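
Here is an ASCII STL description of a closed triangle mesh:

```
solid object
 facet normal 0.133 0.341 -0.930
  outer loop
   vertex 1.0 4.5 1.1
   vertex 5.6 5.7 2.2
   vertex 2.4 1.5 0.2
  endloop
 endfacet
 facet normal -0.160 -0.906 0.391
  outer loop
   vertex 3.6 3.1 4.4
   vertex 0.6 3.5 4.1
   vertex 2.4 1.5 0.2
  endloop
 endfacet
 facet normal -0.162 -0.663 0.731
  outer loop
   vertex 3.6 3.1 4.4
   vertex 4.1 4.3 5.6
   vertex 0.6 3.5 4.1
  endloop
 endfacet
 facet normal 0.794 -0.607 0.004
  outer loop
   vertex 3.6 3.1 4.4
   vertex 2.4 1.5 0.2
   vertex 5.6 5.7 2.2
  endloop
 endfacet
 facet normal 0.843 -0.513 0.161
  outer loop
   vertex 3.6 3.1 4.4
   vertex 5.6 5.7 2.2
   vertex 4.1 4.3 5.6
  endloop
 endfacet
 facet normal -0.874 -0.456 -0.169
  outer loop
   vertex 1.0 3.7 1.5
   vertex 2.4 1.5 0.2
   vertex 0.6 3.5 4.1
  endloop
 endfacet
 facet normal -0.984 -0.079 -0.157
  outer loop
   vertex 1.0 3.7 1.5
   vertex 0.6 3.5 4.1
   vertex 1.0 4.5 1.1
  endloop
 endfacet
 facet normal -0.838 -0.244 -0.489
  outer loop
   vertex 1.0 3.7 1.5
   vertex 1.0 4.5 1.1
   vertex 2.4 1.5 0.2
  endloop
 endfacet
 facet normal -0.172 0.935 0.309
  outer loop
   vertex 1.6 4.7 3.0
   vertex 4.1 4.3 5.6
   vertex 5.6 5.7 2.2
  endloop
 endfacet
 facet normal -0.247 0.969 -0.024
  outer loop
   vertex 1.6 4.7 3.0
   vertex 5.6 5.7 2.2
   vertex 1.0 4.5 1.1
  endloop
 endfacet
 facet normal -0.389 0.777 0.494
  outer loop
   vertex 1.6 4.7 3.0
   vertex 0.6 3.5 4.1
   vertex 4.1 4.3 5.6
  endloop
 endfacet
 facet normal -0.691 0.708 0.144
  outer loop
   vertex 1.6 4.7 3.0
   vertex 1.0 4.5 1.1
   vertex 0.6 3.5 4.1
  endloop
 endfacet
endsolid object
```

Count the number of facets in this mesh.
12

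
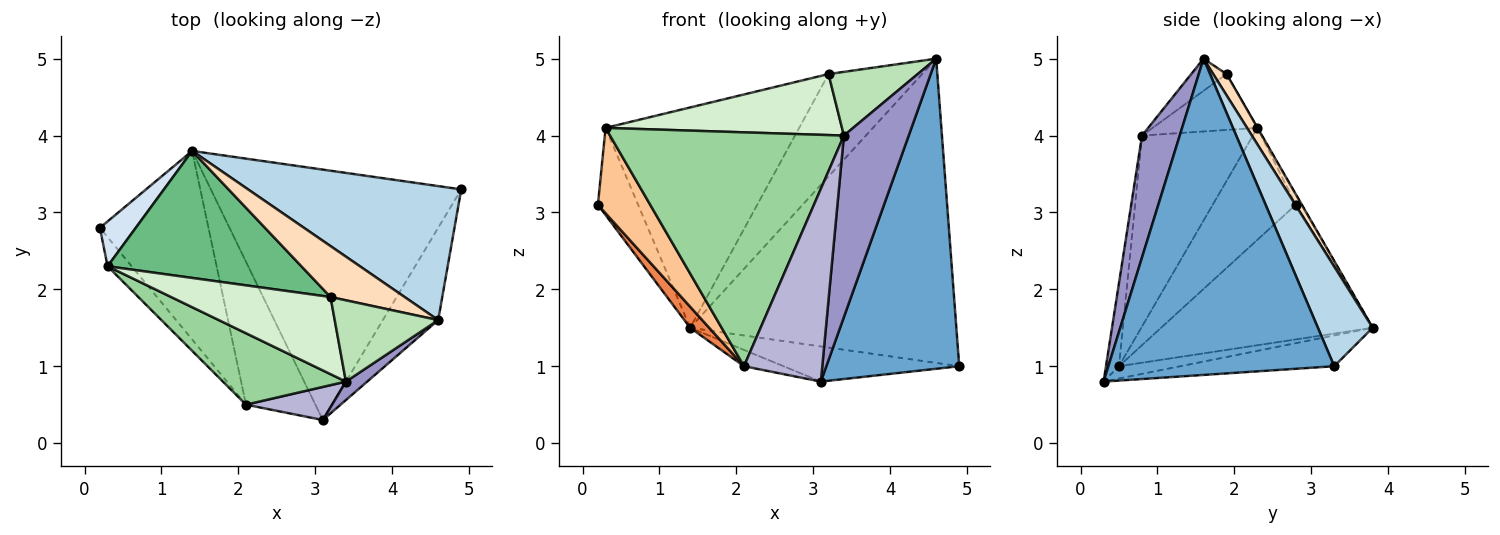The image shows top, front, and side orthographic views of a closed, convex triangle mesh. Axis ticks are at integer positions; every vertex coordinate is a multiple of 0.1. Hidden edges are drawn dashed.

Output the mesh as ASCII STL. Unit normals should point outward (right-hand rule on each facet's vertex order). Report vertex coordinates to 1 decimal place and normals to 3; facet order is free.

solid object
 facet normal 0.852 -0.501 -0.149
  outer loop
   vertex 4.6 1.6 5.0
   vertex 3.1 0.3 0.8
   vertex 4.9 3.3 1.0
  endloop
 endfacet
 facet normal -0.121 0.138 -0.983
  outer loop
   vertex 1.4 3.8 1.5
   vertex 4.9 3.3 1.0
   vertex 3.1 0.3 0.8
  endloop
 endfacet
 facet normal 0.185 0.899 0.396
  outer loop
   vertex 1.4 3.8 1.5
   vertex 4.6 1.6 5.0
   vertex 4.9 3.3 1.0
  endloop
 endfacet
 facet normal -0.130 0.882 0.454
  outer loop
   vertex 0.3 2.3 4.1
   vertex 1.4 3.8 1.5
   vertex 0.2 2.8 3.1
  endloop
 endfacet
 facet normal -0.777 -0.070 -0.626
  outer loop
   vertex 2.1 0.5 1.0
   vertex 0.2 2.8 3.1
   vertex 1.4 3.8 1.5
  endloop
 endfacet
 facet normal -0.173 0.111 -0.979
  outer loop
   vertex 2.1 0.5 1.0
   vertex 1.4 3.8 1.5
   vertex 3.1 0.3 0.8
  endloop
 endfacet
 facet normal -0.832 -0.524 -0.179
  outer loop
   vertex 2.1 0.5 1.0
   vertex 0.3 2.3 4.1
   vertex 0.2 2.8 3.1
  endloop
 endfacet
 facet normal 0.127 0.888 0.442
  outer loop
   vertex 3.2 1.9 4.8
   vertex 4.6 1.6 5.0
   vertex 1.4 3.8 1.5
  endloop
 endfacet
 facet normal -0.001 0.866 0.499
  outer loop
   vertex 3.2 1.9 4.8
   vertex 1.4 3.8 1.5
   vertex 0.3 2.3 4.1
  endloop
 endfacet
 facet normal -0.413 -0.871 0.266
  outer loop
   vertex 3.4 0.8 4.0
   vertex 0.3 2.3 4.1
   vertex 2.1 0.5 1.0
  endloop
 endfacet
 facet normal -0.238 -0.599 0.765
  outer loop
   vertex 3.4 0.8 4.0
   vertex 4.6 1.6 5.0
   vertex 3.2 1.9 4.8
  endloop
 endfacet
 facet normal -0.265 -0.598 0.756
  outer loop
   vertex 3.4 0.8 4.0
   vertex 3.2 1.9 4.8
   vertex 0.3 2.3 4.1
  endloop
 endfacet
 facet normal 0.501 -0.861 0.088
  outer loop
   vertex 3.4 0.8 4.0
   vertex 3.1 0.3 0.8
   vertex 4.6 1.6 5.0
  endloop
 endfacet
 facet normal -0.161 -0.973 0.167
  outer loop
   vertex 3.4 0.8 4.0
   vertex 2.1 0.5 1.0
   vertex 3.1 0.3 0.8
  endloop
 endfacet
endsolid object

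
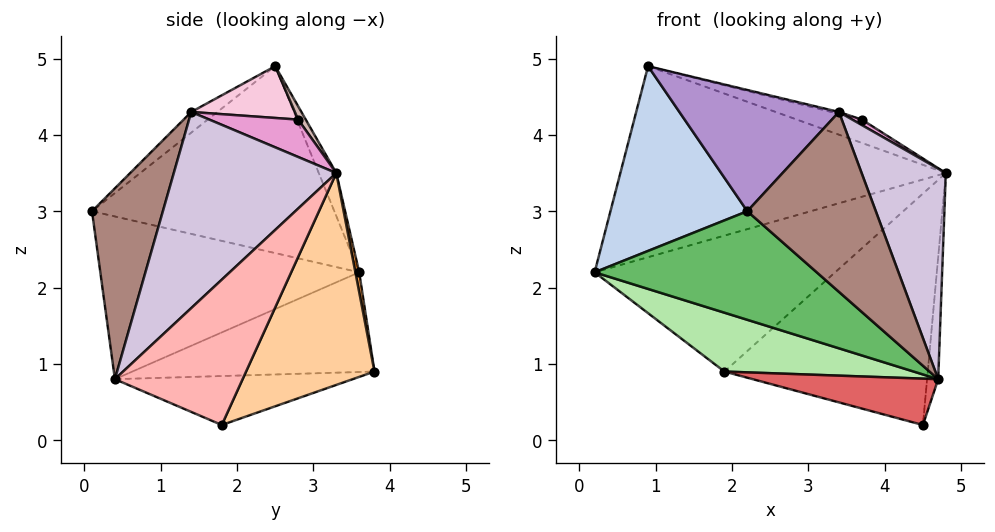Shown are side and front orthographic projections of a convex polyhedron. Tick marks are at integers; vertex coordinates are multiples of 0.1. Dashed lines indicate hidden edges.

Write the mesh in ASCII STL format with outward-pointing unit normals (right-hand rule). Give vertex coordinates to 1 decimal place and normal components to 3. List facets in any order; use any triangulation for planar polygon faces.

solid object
 facet normal -0.050 0.920 0.388
  outer loop
   vertex 0.9 2.5 4.9
   vertex 4.8 3.3 3.5
   vertex 0.2 3.6 2.2
  endloop
 endfacet
 facet normal -0.870 -0.492 0.025
  outer loop
   vertex 0.9 2.5 4.9
   vertex 0.2 3.6 2.2
   vertex 2.2 0.1 3.0
  endloop
 endfacet
 facet normal 0.016 0.985 0.172
  outer loop
   vertex 1.9 3.8 0.9
   vertex 0.2 3.6 2.2
   vertex 4.8 3.3 3.5
  endloop
 endfacet
 facet normal 0.490 0.776 -0.397
  outer loop
   vertex 1.9 3.8 0.9
   vertex 4.8 3.3 3.5
   vertex 4.5 1.8 0.2
  endloop
 endfacet
 facet normal -0.550 -0.472 -0.689
  outer loop
   vertex 4.7 0.4 0.8
   vertex 2.2 0.1 3.0
   vertex 0.2 3.6 2.2
  endloop
 endfacet
 facet normal -0.523 -0.409 -0.747
  outer loop
   vertex 4.7 0.4 0.8
   vertex 0.2 3.6 2.2
   vertex 1.9 3.8 0.9
  endloop
 endfacet
 facet normal -0.512 -0.399 -0.761
  outer loop
   vertex 4.7 0.4 0.8
   vertex 1.9 3.8 0.9
   vertex 4.5 1.8 0.2
  endloop
 endfacet
 facet normal 0.988 0.086 -0.129
  outer loop
   vertex 4.7 0.4 0.8
   vertex 4.5 1.8 0.2
   vertex 4.8 3.3 3.5
  endloop
 endfacet
 facet normal -0.107 -0.652 0.751
  outer loop
   vertex 3.4 1.4 4.3
   vertex 0.9 2.5 4.9
   vertex 2.2 0.1 3.0
  endloop
 endfacet
 facet normal 0.806 -0.418 0.419
  outer loop
   vertex 3.4 1.4 4.3
   vertex 4.7 0.4 0.8
   vertex 4.8 3.3 3.5
  endloop
 endfacet
 facet normal 0.444 -0.804 0.395
  outer loop
   vertex 3.4 1.4 4.3
   vertex 2.2 0.1 3.0
   vertex 4.7 0.4 0.8
  endloop
 endfacet
 facet normal 0.087 0.741 0.666
  outer loop
   vertex 3.7 2.8 4.2
   vertex 4.8 3.3 3.5
   vertex 0.9 2.5 4.9
  endloop
 endfacet
 facet normal 0.555 -0.060 0.830
  outer loop
   vertex 3.7 2.8 4.2
   vertex 3.4 1.4 4.3
   vertex 4.8 3.3 3.5
  endloop
 endfacet
 facet normal 0.241 0.018 0.970
  outer loop
   vertex 3.7 2.8 4.2
   vertex 0.9 2.5 4.9
   vertex 3.4 1.4 4.3
  endloop
 endfacet
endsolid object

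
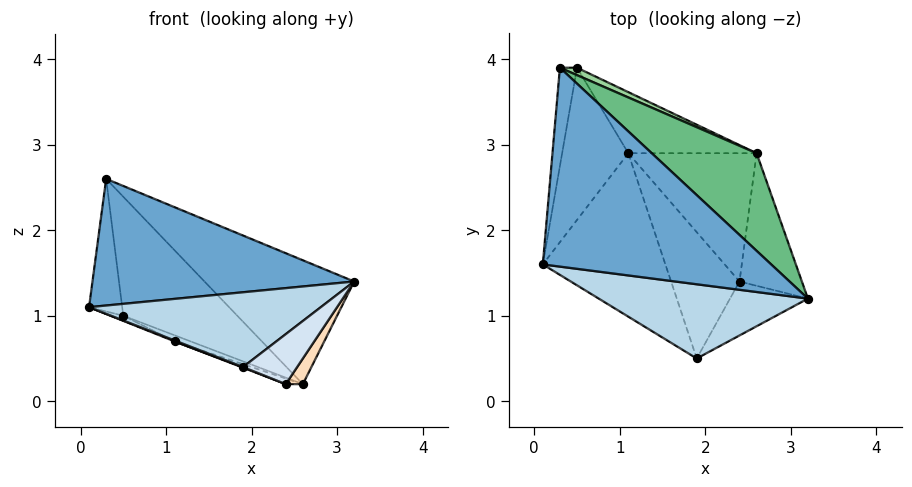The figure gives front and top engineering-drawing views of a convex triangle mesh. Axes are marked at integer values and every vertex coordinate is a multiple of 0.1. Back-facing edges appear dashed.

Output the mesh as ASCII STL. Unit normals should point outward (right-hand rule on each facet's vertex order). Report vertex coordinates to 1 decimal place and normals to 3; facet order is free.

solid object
 facet normal -0.149 -0.531 0.834
  outer loop
   vertex 0.3 3.9 2.6
   vertex 0.1 1.6 1.1
   vertex 3.2 1.2 1.4
  endloop
 endfacet
 facet normal -0.979 0.165 -0.122
  outer loop
   vertex 0.3 3.9 2.6
   vertex 0.5 3.9 1.0
   vertex 0.1 1.6 1.1
  endloop
 endfacet
 facet normal -0.158 -0.701 0.696
  outer loop
   vertex 1.9 0.5 0.4
   vertex 3.2 1.2 1.4
   vertex 0.1 1.6 1.1
  endloop
 endfacet
 facet normal 0.681 -0.498 -0.537
  outer loop
   vertex 1.9 0.5 0.4
   vertex 2.4 1.4 0.2
   vertex 3.2 1.2 1.4
  endloop
 endfacet
 facet normal -0.405 0.031 -0.914
  outer loop
   vertex 1.1 2.9 0.7
   vertex 0.1 1.6 1.1
   vertex 0.5 3.9 1.0
  endloop
 endfacet
 facet normal -0.365 -0.005 -0.931
  outer loop
   vertex 1.1 2.9 0.7
   vertex 1.9 0.5 0.4
   vertex 0.1 1.6 1.1
  endloop
 endfacet
 facet normal -0.364 -0.005 -0.931
  outer loop
   vertex 1.1 2.9 0.7
   vertex 2.4 1.4 0.2
   vertex 1.9 0.5 0.4
  endloop
 endfacet
 facet normal 0.819 -0.109 -0.564
  outer loop
   vertex 2.6 2.9 0.2
   vertex 3.2 1.2 1.4
   vertex 2.4 1.4 0.2
  endloop
 endfacet
 facet normal 0.703 0.559 0.440
  outer loop
   vertex 2.6 2.9 0.2
   vertex 0.3 3.9 2.6
   vertex 3.2 1.2 1.4
  endloop
 endfacet
 facet normal 0.447 0.893 0.056
  outer loop
   vertex 2.6 2.9 0.2
   vertex 0.5 3.9 1.0
   vertex 0.3 3.9 2.6
  endloop
 endfacet
 facet normal -0.315 0.094 -0.944
  outer loop
   vertex 2.6 2.9 0.2
   vertex 1.1 2.9 0.7
   vertex 0.5 3.9 1.0
  endloop
 endfacet
 facet normal -0.316 0.042 -0.948
  outer loop
   vertex 2.6 2.9 0.2
   vertex 2.4 1.4 0.2
   vertex 1.1 2.9 0.7
  endloop
 endfacet
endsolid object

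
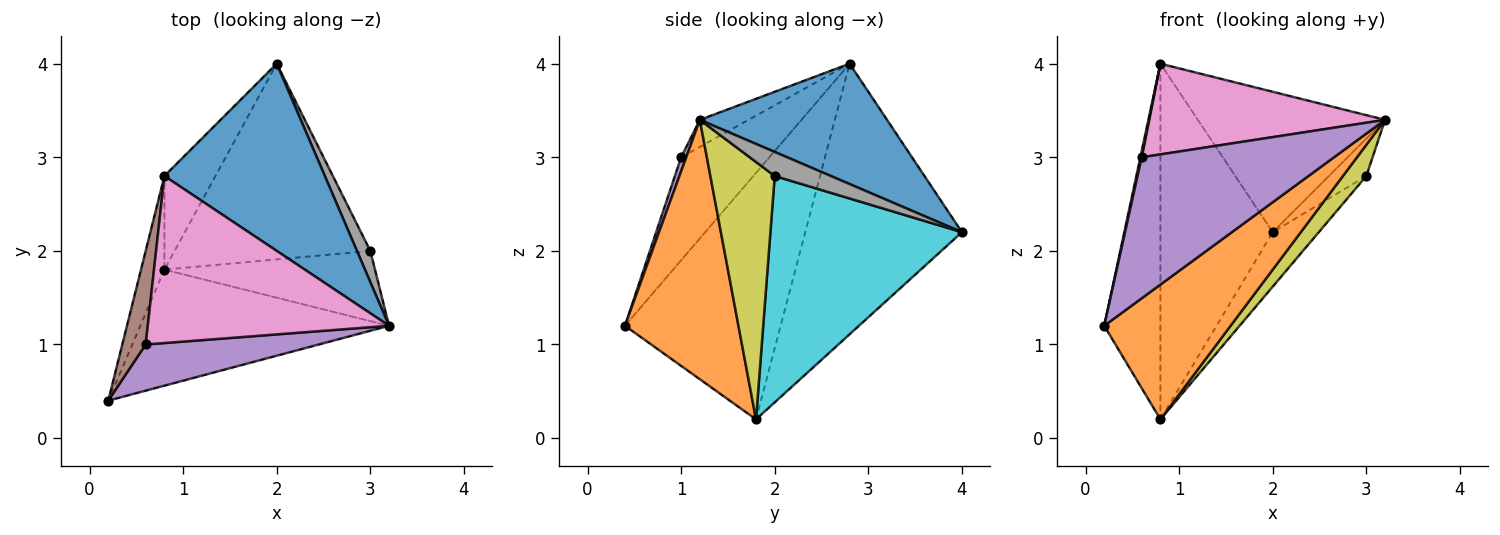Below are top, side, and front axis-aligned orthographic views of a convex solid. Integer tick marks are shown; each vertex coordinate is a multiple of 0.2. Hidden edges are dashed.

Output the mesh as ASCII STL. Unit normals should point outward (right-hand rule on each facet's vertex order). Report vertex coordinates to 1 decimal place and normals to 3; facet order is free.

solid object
 facet normal 0.514 0.514 0.686
  outer loop
   vertex 0.8 2.8 4.0
   vertex 3.2 1.2 3.4
   vertex 2.0 4.0 2.2
  endloop
 endfacet
 facet normal 0.563 -0.626 -0.539
  outer loop
   vertex 0.8 1.8 0.2
   vertex 3.2 1.2 3.4
   vertex 0.2 0.4 1.2
  endloop
 endfacet
 facet normal -0.937 0.338 -0.089
  outer loop
   vertex 0.8 1.8 0.2
   vertex 0.2 0.4 1.2
   vertex 0.8 2.8 4.0
  endloop
 endfacet
 facet normal -0.803 0.576 -0.152
  outer loop
   vertex 0.8 1.8 0.2
   vertex 0.8 2.8 4.0
   vertex 2.0 4.0 2.2
  endloop
 endfacet
 facet normal 0.025 -0.950 0.311
  outer loop
   vertex 0.6 1.0 3.0
   vertex 0.2 0.4 1.2
   vertex 3.2 1.2 3.4
  endloop
 endfacet
 facet normal -0.975 -0.015 0.222
  outer loop
   vertex 0.6 1.0 3.0
   vertex 0.8 2.8 4.0
   vertex 0.2 0.4 1.2
  endloop
 endfacet
 facet normal -0.098 -0.475 0.875
  outer loop
   vertex 0.6 1.0 3.0
   vertex 3.2 1.2 3.4
   vertex 0.8 2.8 4.0
  endloop
 endfacet
 facet normal 0.755 0.504 0.420
  outer loop
   vertex 3.0 2.0 2.8
   vertex 2.0 4.0 2.2
   vertex 3.2 1.2 3.4
  endloop
 endfacet
 facet normal 0.745 -0.271 -0.610
  outer loop
   vertex 3.0 2.0 2.8
   vertex 3.2 1.2 3.4
   vertex 0.8 1.8 0.2
  endloop
 endfacet
 facet normal 0.744 0.179 -0.643
  outer loop
   vertex 3.0 2.0 2.8
   vertex 0.8 1.8 0.2
   vertex 2.0 4.0 2.2
  endloop
 endfacet
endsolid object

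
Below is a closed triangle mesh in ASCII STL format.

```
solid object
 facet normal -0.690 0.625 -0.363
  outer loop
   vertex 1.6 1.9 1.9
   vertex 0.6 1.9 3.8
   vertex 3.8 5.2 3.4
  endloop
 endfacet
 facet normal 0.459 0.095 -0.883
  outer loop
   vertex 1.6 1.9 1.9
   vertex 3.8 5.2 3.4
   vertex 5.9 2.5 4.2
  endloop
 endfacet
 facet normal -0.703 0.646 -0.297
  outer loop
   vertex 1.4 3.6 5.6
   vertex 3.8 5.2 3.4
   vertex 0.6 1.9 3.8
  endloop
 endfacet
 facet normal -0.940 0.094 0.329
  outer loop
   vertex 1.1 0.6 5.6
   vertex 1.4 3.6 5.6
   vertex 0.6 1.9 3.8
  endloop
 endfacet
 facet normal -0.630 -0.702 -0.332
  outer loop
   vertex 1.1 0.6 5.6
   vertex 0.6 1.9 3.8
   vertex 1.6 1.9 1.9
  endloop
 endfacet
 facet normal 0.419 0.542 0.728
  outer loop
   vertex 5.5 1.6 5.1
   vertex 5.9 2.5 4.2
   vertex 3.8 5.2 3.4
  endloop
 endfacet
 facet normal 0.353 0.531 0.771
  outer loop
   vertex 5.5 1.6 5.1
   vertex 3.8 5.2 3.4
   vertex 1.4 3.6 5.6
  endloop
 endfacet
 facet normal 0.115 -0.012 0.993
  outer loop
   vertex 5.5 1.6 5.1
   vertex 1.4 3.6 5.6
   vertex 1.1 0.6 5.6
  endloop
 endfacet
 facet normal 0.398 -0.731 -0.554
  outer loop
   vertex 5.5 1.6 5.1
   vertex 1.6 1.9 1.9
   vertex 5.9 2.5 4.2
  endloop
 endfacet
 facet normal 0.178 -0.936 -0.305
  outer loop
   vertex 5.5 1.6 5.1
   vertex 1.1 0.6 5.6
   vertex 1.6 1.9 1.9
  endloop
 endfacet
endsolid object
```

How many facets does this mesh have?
10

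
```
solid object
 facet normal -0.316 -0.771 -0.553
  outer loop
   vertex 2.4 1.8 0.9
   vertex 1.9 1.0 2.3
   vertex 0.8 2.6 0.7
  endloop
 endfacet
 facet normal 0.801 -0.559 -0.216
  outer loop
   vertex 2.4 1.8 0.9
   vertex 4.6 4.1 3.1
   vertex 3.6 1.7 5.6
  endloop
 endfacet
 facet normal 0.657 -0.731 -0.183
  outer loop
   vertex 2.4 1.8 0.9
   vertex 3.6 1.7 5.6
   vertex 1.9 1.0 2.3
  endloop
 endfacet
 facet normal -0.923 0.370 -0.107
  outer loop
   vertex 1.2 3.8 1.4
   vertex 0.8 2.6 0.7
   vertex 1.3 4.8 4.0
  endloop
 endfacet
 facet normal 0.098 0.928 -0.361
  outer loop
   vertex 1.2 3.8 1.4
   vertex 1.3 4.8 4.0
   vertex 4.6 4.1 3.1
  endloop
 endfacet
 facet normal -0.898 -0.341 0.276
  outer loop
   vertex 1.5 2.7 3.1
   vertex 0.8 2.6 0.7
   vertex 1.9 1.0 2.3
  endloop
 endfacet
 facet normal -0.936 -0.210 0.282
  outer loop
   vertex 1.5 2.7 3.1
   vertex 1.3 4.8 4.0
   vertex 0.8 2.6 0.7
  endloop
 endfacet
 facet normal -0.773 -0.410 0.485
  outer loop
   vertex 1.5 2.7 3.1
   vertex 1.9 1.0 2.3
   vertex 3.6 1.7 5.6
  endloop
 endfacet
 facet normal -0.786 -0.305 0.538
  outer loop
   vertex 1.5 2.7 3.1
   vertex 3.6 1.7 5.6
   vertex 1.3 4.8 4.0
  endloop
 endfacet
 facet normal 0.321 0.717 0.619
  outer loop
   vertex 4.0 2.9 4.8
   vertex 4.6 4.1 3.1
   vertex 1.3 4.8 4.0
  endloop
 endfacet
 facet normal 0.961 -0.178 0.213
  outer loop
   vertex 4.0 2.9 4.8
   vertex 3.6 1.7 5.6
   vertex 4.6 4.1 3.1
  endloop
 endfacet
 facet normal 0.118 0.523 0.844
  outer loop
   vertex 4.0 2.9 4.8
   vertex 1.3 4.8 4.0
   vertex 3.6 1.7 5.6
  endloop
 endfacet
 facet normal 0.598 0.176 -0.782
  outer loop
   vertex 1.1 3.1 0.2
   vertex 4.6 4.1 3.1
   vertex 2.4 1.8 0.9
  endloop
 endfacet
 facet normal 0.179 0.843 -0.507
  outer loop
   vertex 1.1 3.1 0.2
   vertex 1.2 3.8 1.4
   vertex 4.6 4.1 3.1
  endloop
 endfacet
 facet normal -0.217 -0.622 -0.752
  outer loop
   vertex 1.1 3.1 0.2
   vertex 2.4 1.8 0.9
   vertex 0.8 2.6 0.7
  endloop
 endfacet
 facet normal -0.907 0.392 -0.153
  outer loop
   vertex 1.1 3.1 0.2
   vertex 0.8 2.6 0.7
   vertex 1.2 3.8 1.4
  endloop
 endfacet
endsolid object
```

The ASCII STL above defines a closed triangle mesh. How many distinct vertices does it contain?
10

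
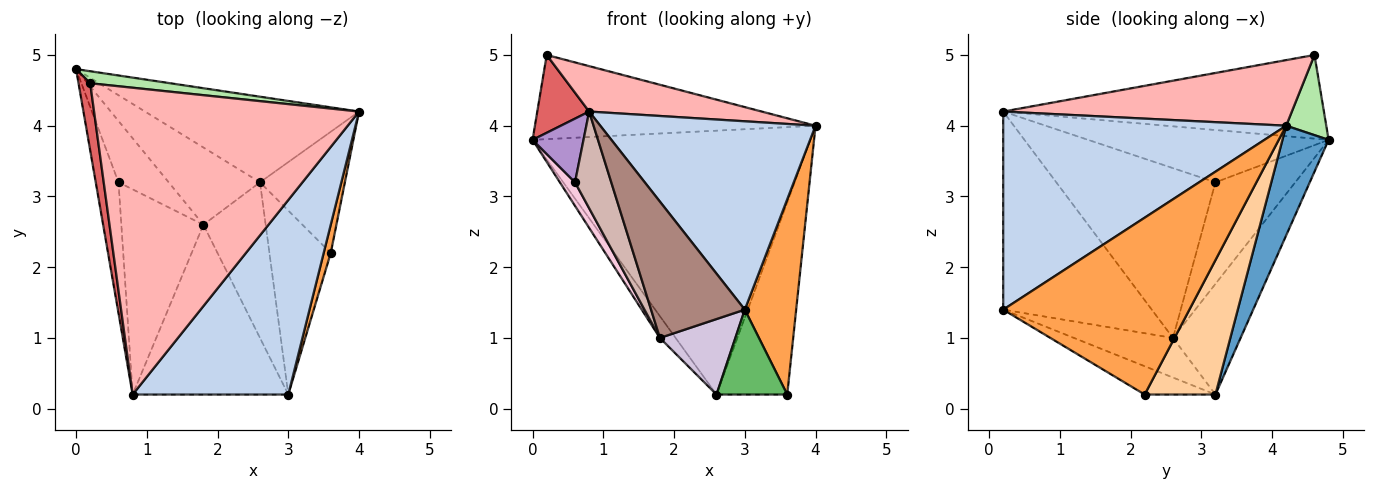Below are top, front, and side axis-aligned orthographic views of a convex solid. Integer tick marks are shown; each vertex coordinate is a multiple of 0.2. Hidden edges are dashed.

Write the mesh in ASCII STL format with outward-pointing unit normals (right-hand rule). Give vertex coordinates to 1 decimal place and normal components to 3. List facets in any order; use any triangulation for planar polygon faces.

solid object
 facet normal 0.156 0.940 -0.305
  outer loop
   vertex 2.6 3.2 0.2
   vertex 0.0 4.8 3.8
   vertex 4.0 4.2 4.0
  endloop
 endfacet
 facet normal 0.675 -0.513 0.530
  outer loop
   vertex 0.8 0.2 4.2
   vertex 3.0 0.2 1.4
   vertex 4.0 4.2 4.0
  endloop
 endfacet
 facet normal 0.963 -0.266 0.039
  outer loop
   vertex 3.6 2.2 0.2
   vertex 4.0 4.2 4.0
   vertex 3.0 0.2 1.4
  endloop
 endfacet
 facet normal 0.646 0.646 -0.408
  outer loop
   vertex 3.6 2.2 0.2
   vertex 2.6 3.2 0.2
   vertex 4.0 4.2 4.0
  endloop
 endfacet
 facet normal -0.386 -0.386 -0.837
  outer loop
   vertex 3.6 2.2 0.2
   vertex 3.0 0.2 1.4
   vertex 2.6 3.2 0.2
  endloop
 endfacet
 facet normal 0.140 0.980 0.140
  outer loop
   vertex 0.2 4.6 5.0
   vertex 4.0 4.2 4.0
   vertex 0.0 4.8 3.8
  endloop
 endfacet
 facet normal -0.978 -0.158 0.137
  outer loop
   vertex 0.2 4.6 5.0
   vertex 0.0 4.8 3.8
   vertex 0.8 0.2 4.2
  endloop
 endfacet
 facet normal 0.238 -0.142 0.961
  outer loop
   vertex 0.2 4.6 5.0
   vertex 0.8 0.2 4.2
   vertex 4.0 4.2 4.0
  endloop
 endfacet
 facet normal -0.900 -0.191 -0.392
  outer loop
   vertex 0.6 3.2 3.2
   vertex 0.8 0.2 4.2
   vertex 0.0 4.8 3.8
  endloop
 endfacet
 facet normal -0.497 -0.379 -0.781
  outer loop
   vertex 1.8 2.6 1.0
   vertex 2.6 3.2 0.2
   vertex 3.0 0.2 1.4
  endloop
 endfacet
 facet normal -0.704 -0.444 -0.553
  outer loop
   vertex 1.8 2.6 1.0
   vertex 3.0 0.2 1.4
   vertex 0.8 0.2 4.2
  endloop
 endfacet
 facet normal -0.882 -0.201 -0.426
  outer loop
   vertex 1.8 2.6 1.0
   vertex 0.8 0.2 4.2
   vertex 0.6 3.2 3.2
  endloop
 endfacet
 facet normal -0.759 0.177 -0.627
  outer loop
   vertex 1.8 2.6 1.0
   vertex 0.0 4.8 3.8
   vertex 2.6 3.2 0.2
  endloop
 endfacet
 facet normal -0.884 -0.168 -0.436
  outer loop
   vertex 1.8 2.6 1.0
   vertex 0.6 3.2 3.2
   vertex 0.0 4.8 3.8
  endloop
 endfacet
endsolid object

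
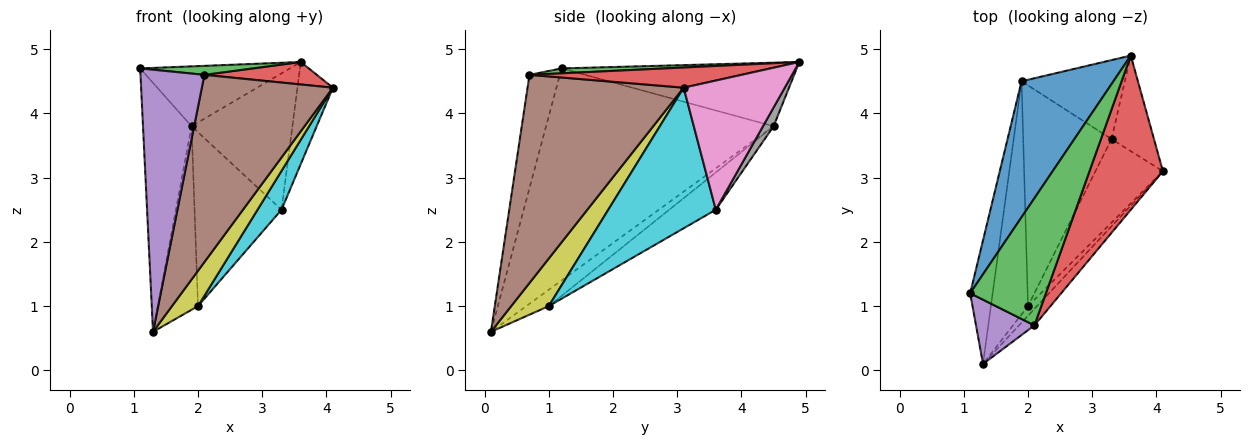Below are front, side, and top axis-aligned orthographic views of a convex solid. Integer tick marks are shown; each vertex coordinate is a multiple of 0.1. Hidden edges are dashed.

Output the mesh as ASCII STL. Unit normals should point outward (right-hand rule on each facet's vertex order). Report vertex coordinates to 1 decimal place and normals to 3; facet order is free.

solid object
 facet normal -0.535 0.341 0.773
  outer loop
   vertex 1.9 4.5 3.8
   vertex 1.1 1.2 4.7
   vertex 3.6 4.9 4.8
  endloop
 endfacet
 facet normal -0.973 0.208 -0.103
  outer loop
   vertex 1.9 4.5 3.8
   vertex 1.3 0.1 0.6
   vertex 1.1 1.2 4.7
  endloop
 endfacet
 facet normal 0.064 -0.070 0.995
  outer loop
   vertex 2.1 0.7 4.6
   vertex 3.6 4.9 4.8
   vertex 1.1 1.2 4.7
  endloop
 endfacet
 facet normal 0.263 -0.139 0.955
  outer loop
   vertex 2.1 0.7 4.6
   vertex 4.1 3.1 4.4
   vertex 3.6 4.9 4.8
  endloop
 endfacet
 facet normal -0.419 -0.882 0.216
  outer loop
   vertex 2.1 0.7 4.6
   vertex 1.1 1.2 4.7
   vertex 1.3 0.1 0.6
  endloop
 endfacet
 facet normal 0.765 -0.642 -0.057
  outer loop
   vertex 2.1 0.7 4.6
   vertex 1.3 0.1 0.6
   vertex 4.1 3.1 4.4
  endloop
 endfacet
 facet normal 0.901 0.316 -0.296
  outer loop
   vertex 3.3 3.6 2.5
   vertex 3.6 4.9 4.8
   vertex 4.1 3.1 4.4
  endloop
 endfacet
 facet normal 0.091 0.862 -0.499
  outer loop
   vertex 3.3 3.6 2.5
   vertex 1.9 4.5 3.8
   vertex 3.6 4.9 4.8
  endloop
 endfacet
 facet normal 0.812 -0.563 -0.154
  outer loop
   vertex 2.0 1.0 1.0
   vertex 4.1 3.1 4.4
   vertex 1.3 0.1 0.6
  endloop
 endfacet
 facet normal 0.884 -0.197 -0.424
  outer loop
   vertex 2.0 1.0 1.0
   vertex 3.3 3.6 2.5
   vertex 4.1 3.1 4.4
  endloop
 endfacet
 facet normal -0.327 0.585 -0.742
  outer loop
   vertex 2.0 1.0 1.0
   vertex 1.3 0.1 0.6
   vertex 1.9 4.5 3.8
  endloop
 endfacet
 facet normal -0.315 0.587 -0.746
  outer loop
   vertex 2.0 1.0 1.0
   vertex 1.9 4.5 3.8
   vertex 3.3 3.6 2.5
  endloop
 endfacet
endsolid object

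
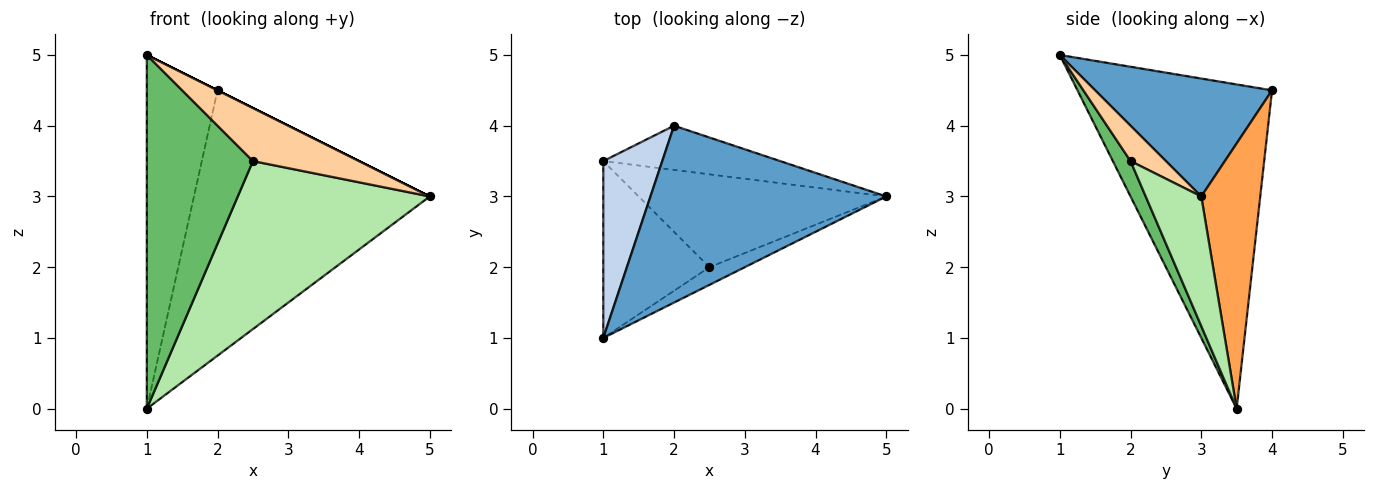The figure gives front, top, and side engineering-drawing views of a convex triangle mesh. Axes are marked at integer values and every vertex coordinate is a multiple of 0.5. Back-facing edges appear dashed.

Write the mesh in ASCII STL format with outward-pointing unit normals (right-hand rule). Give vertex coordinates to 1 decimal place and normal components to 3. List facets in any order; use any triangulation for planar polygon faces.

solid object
 facet normal 0.447 0.000 0.894
  outer loop
   vertex 2.0 4.0 4.5
   vertex 1.0 1.0 5.0
   vertex 5.0 3.0 3.0
  endloop
 endfacet
 facet normal -0.926 0.337 0.168
  outer loop
   vertex 1.0 3.5 0.0
   vertex 1.0 1.0 5.0
   vertex 2.0 4.0 4.5
  endloop
 endfacet
 facet normal 0.239 0.958 -0.160
  outer loop
   vertex 1.0 3.5 0.0
   vertex 2.0 4.0 4.5
   vertex 5.0 3.0 3.0
  endloop
 endfacet
 facet normal 0.302 -0.905 -0.302
  outer loop
   vertex 2.5 2.0 3.5
   vertex 5.0 3.0 3.0
   vertex 1.0 1.0 5.0
  endloop
 endfacet
 facet normal 0.147 -0.885 -0.442
  outer loop
   vertex 2.5 2.0 3.5
   vertex 1.0 1.0 5.0
   vertex 1.0 3.5 0.0
  endloop
 endfacet
 facet normal 0.246 -0.848 -0.469
  outer loop
   vertex 2.5 2.0 3.5
   vertex 1.0 3.5 0.0
   vertex 5.0 3.0 3.0
  endloop
 endfacet
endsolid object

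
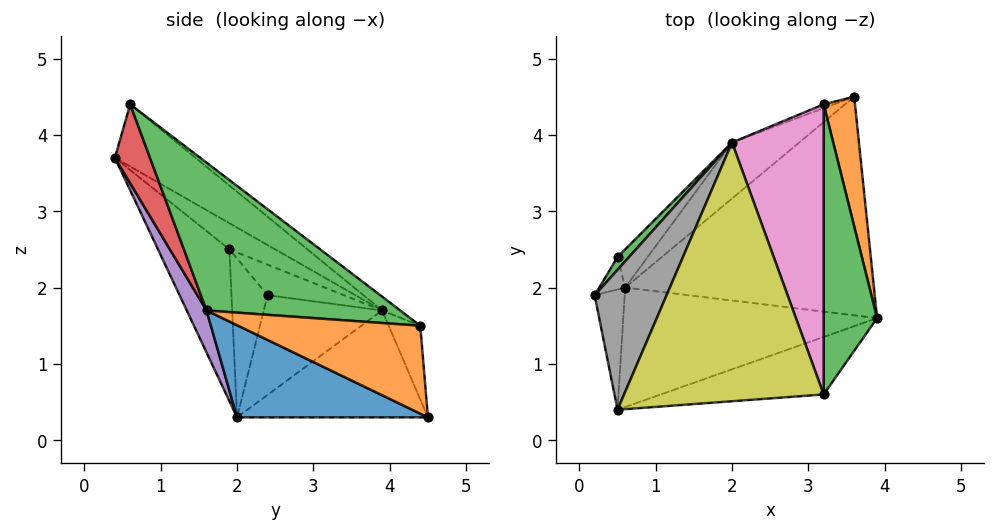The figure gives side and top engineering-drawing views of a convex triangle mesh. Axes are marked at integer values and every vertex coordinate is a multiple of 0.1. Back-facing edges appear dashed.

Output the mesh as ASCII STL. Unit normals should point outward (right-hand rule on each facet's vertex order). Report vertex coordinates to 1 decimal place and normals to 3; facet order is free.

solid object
 facet normal 0.321 -0.385 -0.866
  outer loop
   vertex 0.6 2.0 0.3
   vertex 3.6 4.5 0.3
   vertex 3.9 1.6 1.7
  endloop
 endfacet
 facet normal 0.912 0.251 0.325
  outer loop
   vertex 3.2 4.4 1.5
   vertex 3.9 1.6 1.7
   vertex 3.6 4.5 0.3
  endloop
 endfacet
 facet normal 0.910 0.251 0.329
  outer loop
   vertex 3.2 4.4 1.5
   vertex 3.2 0.6 4.4
   vertex 3.9 1.6 1.7
  endloop
 endfacet
 facet normal 0.150 -0.939 -0.309
  outer loop
   vertex 0.5 0.4 3.7
   vertex 3.9 1.6 1.7
   vertex 3.2 0.6 4.4
  endloop
 endfacet
 facet normal 0.070 -0.903 -0.423
  outer loop
   vertex 0.5 0.4 3.7
   vertex 0.6 2.0 0.3
   vertex 3.9 1.6 1.7
  endloop
 endfacet
 facet normal -0.925 -0.332 -0.183
  outer loop
   vertex 0.5 0.4 3.7
   vertex 0.2 1.9 2.5
   vertex 0.6 2.0 0.3
  endloop
 endfacet
 facet normal -0.119 0.602 0.789
  outer loop
   vertex 2.0 3.9 1.7
   vertex 3.2 0.6 4.4
   vertex 3.2 4.4 1.5
  endloop
 endfacet
 facet normal -0.282 0.564 0.776
  outer loop
   vertex 2.0 3.9 1.7
   vertex 0.2 1.9 2.5
   vertex 0.5 0.4 3.7
  endloop
 endfacet
 facet normal -0.247 0.558 0.792
  outer loop
   vertex 2.0 3.9 1.7
   vertex 0.5 0.4 3.7
   vertex 3.2 0.6 4.4
  endloop
 endfacet
 facet normal -0.594 0.713 -0.373
  outer loop
   vertex 2.0 3.9 1.7
   vertex 3.6 4.5 0.3
   vertex 0.6 2.0 0.3
  endloop
 endfacet
 facet normal -0.392 0.918 -0.054
  outer loop
   vertex 2.0 3.9 1.7
   vertex 3.2 4.4 1.5
   vertex 3.6 4.5 0.3
  endloop
 endfacet
 facet normal -0.917 0.370 -0.150
  outer loop
   vertex 0.5 2.4 1.9
   vertex 0.6 2.0 0.3
   vertex 0.2 1.9 2.5
  endloop
 endfacet
 facet normal -0.668 0.701 0.250
  outer loop
   vertex 0.5 2.4 1.9
   vertex 0.2 1.9 2.5
   vertex 2.0 3.9 1.7
  endloop
 endfacet
 facet normal -0.705 0.676 -0.213
  outer loop
   vertex 0.5 2.4 1.9
   vertex 2.0 3.9 1.7
   vertex 0.6 2.0 0.3
  endloop
 endfacet
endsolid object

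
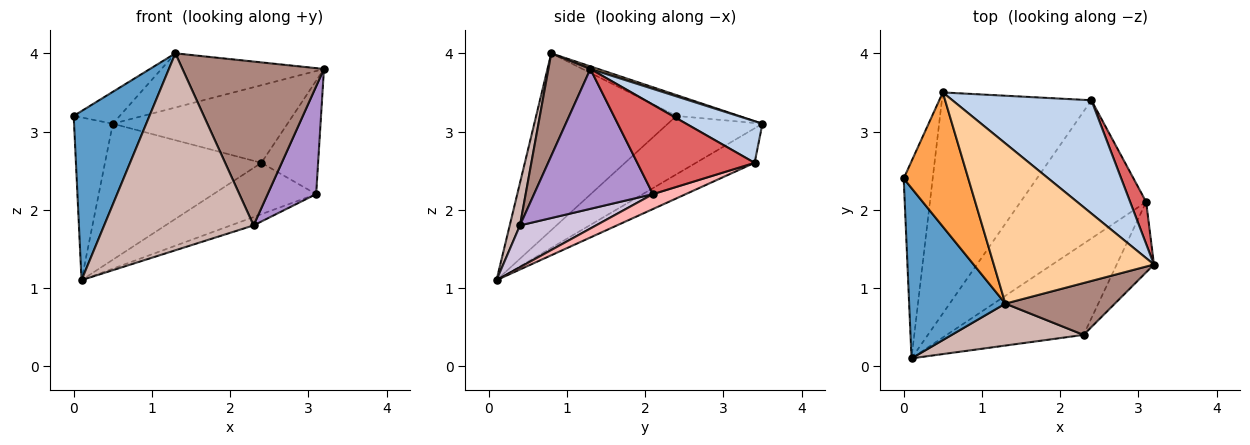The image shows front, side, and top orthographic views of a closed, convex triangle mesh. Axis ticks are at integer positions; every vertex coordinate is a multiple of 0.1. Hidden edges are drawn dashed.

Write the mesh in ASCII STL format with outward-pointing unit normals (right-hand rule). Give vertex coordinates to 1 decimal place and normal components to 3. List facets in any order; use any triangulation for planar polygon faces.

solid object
 facet normal -0.794 -0.429 0.432
  outer loop
   vertex 1.3 0.8 4.0
   vertex 0.0 2.4 3.2
   vertex 0.1 0.1 1.1
  endloop
 endfacet
 facet normal 0.240 0.549 0.801
  outer loop
   vertex 0.5 3.5 3.1
   vertex 3.2 1.3 3.8
   vertex 2.4 3.4 2.6
  endloop
 endfacet
 facet normal -0.300 0.221 0.928
  outer loop
   vertex 0.5 3.5 3.1
   vertex 0.0 2.4 3.2
   vertex 1.3 0.8 4.0
  endloop
 endfacet
 facet normal 0.015 0.320 0.947
  outer loop
   vertex 0.5 3.5 3.1
   vertex 1.3 0.8 4.0
   vertex 3.2 1.3 3.8
  endloop
 endfacet
 facet normal -0.841 0.344 -0.417
  outer loop
   vertex 0.5 3.5 3.1
   vertex 0.1 0.1 1.1
   vertex 0.0 2.4 3.2
  endloop
 endfacet
 facet normal -0.193 0.514 -0.836
  outer loop
   vertex 0.5 3.5 3.1
   vertex 2.4 3.4 2.6
   vertex 0.1 0.1 1.1
  endloop
 endfacet
 facet normal 0.889 0.430 0.159
  outer loop
   vertex 3.1 2.1 2.2
   vertex 2.4 3.4 2.6
   vertex 3.2 1.3 3.8
  endloop
 endfacet
 facet normal 0.111 0.346 -0.932
  outer loop
   vertex 3.1 2.1 2.2
   vertex 0.1 0.1 1.1
   vertex 2.4 3.4 2.6
  endloop
 endfacet
 facet normal 0.899 -0.367 -0.240
  outer loop
   vertex 2.3 0.4 1.8
   vertex 3.1 2.1 2.2
   vertex 3.2 1.3 3.8
  endloop
 endfacet
 facet normal 0.291 0.087 -0.953
  outer loop
   vertex 2.3 0.4 1.8
   vertex 0.1 0.1 1.1
   vertex 3.1 2.1 2.2
  endloop
 endfacet
 facet normal 0.272 -0.917 0.290
  outer loop
   vertex 2.3 0.4 1.8
   vertex 3.2 1.3 3.8
   vertex 1.3 0.8 4.0
  endloop
 endfacet
 facet normal 0.067 -0.976 0.208
  outer loop
   vertex 2.3 0.4 1.8
   vertex 1.3 0.8 4.0
   vertex 0.1 0.1 1.1
  endloop
 endfacet
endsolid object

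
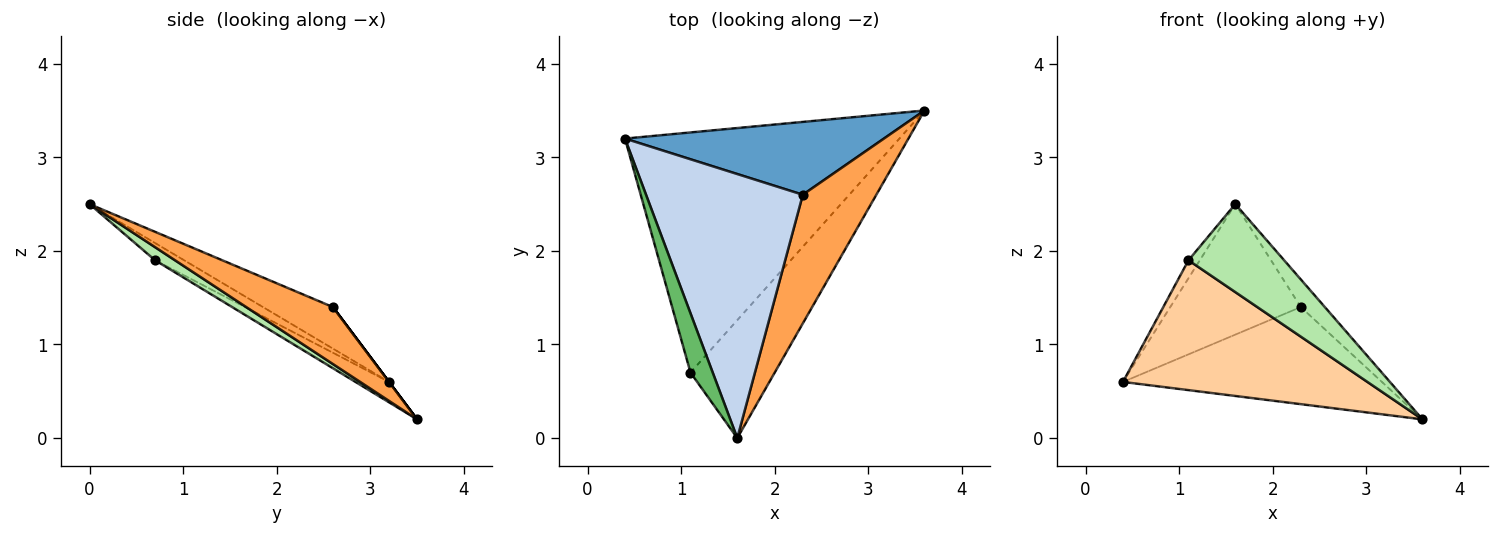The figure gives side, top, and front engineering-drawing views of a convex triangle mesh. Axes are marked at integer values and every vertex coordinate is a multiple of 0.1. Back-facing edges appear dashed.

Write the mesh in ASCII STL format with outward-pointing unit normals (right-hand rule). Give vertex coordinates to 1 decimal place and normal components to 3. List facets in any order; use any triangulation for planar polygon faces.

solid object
 facet normal 0.000 0.800 0.600
  outer loop
   vertex 2.3 2.6 1.4
   vertex 3.6 3.5 0.2
   vertex 0.4 3.2 0.6
  endloop
 endfacet
 facet normal -0.231 0.431 0.872
  outer loop
   vertex 2.3 2.6 1.4
   vertex 0.4 3.2 0.6
   vertex 1.6 0.0 2.5
  endloop
 endfacet
 facet normal 0.604 0.167 0.779
  outer loop
   vertex 2.3 2.6 1.4
   vertex 1.6 0.0 2.5
   vertex 3.6 3.5 0.2
  endloop
 endfacet
 facet normal -0.065 -0.475 -0.878
  outer loop
   vertex 1.1 0.7 1.9
   vertex 0.4 3.2 0.6
   vertex 3.6 3.5 0.2
  endloop
 endfacet
 facet normal -0.596 0.233 0.768
  outer loop
   vertex 1.1 0.7 1.9
   vertex 1.6 0.0 2.5
   vertex 0.4 3.2 0.6
  endloop
 endfacet
 facet normal 0.124 -0.593 -0.795
  outer loop
   vertex 1.1 0.7 1.9
   vertex 3.6 3.5 0.2
   vertex 1.6 0.0 2.5
  endloop
 endfacet
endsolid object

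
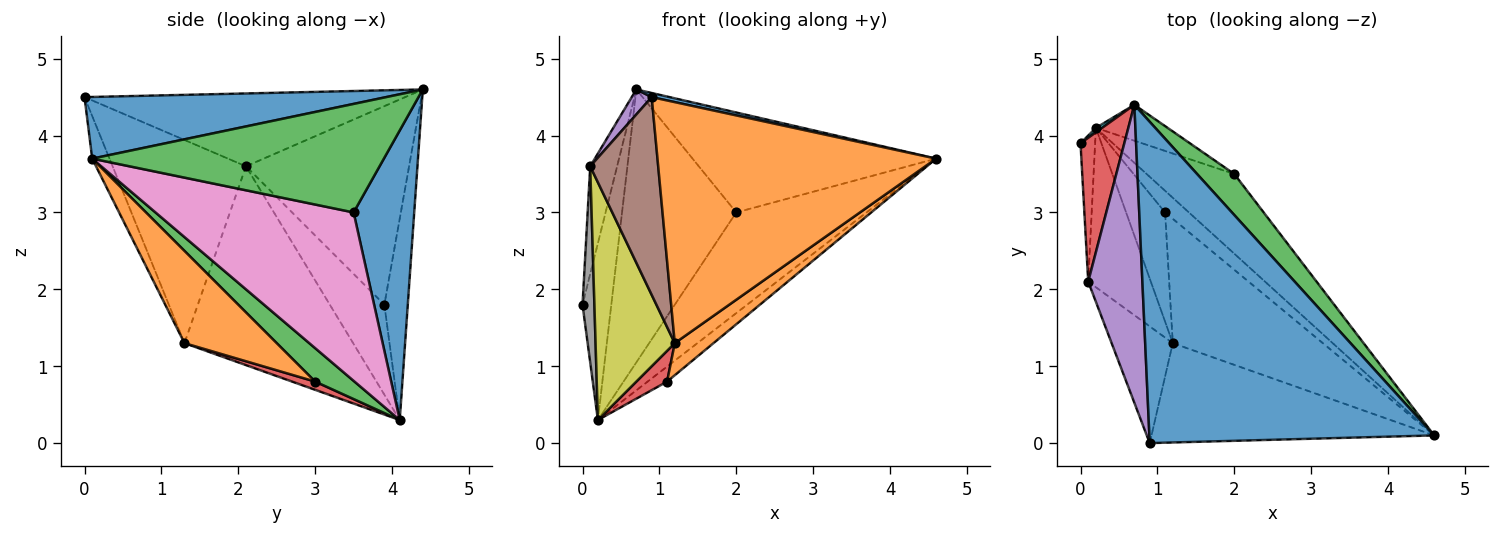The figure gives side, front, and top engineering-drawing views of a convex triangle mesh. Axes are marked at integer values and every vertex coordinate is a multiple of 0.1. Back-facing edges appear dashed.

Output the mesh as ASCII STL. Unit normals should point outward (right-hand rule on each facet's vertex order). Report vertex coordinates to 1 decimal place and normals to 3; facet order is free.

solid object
 facet normal 0.212 -0.013 0.977
  outer loop
   vertex 0.7 4.4 4.6
   vertex 0.9 0.0 4.5
   vertex 4.6 0.1 3.7
  endloop
 endfacet
 facet normal -0.057 -0.923 -0.380
  outer loop
   vertex 1.2 1.3 1.3
   vertex 4.6 0.1 3.7
   vertex 0.9 0.0 4.5
  endloop
 endfacet
 facet normal 0.742 0.620 0.254
  outer loop
   vertex 2.0 3.5 3.0
   vertex 0.7 4.4 4.6
   vertex 4.6 0.1 3.7
  endloop
 endfacet
 facet normal -0.964 0.159 0.213
  outer loop
   vertex 0.1 2.1 3.6
   vertex 0.7 4.4 4.6
   vertex 0.0 3.9 1.8
  endloop
 endfacet
 facet normal -0.802 -0.050 0.596
  outer loop
   vertex 0.1 2.1 3.6
   vertex 0.9 0.0 4.5
   vertex 0.7 4.4 4.6
  endloop
 endfacet
 facet normal -0.860 -0.439 -0.259
  outer loop
   vertex 0.1 2.1 3.6
   vertex 1.2 1.3 1.3
   vertex 0.9 0.0 4.5
  endloop
 endfacet
 facet normal 0.766 0.504 -0.399
  outer loop
   vertex 0.2 4.1 0.3
   vertex 2.0 3.5 3.0
   vertex 4.6 0.1 3.7
  endloop
 endfacet
 facet normal -0.965 -0.210 -0.157
  outer loop
   vertex 0.2 4.1 0.3
   vertex 0.1 2.1 3.6
   vertex 0.0 3.9 1.8
  endloop
 endfacet
 facet normal -0.870 -0.409 -0.274
  outer loop
   vertex 0.2 4.1 0.3
   vertex 1.2 1.3 1.3
   vertex 0.1 2.1 3.6
  endloop
 endfacet
 facet normal -0.631 0.776 0.019
  outer loop
   vertex 0.2 4.1 0.3
   vertex 0.0 3.9 1.8
   vertex 0.7 4.4 4.6
  endloop
 endfacet
 facet normal 0.466 0.877 -0.115
  outer loop
   vertex 0.2 4.1 0.3
   vertex 0.7 4.4 4.6
   vertex 2.0 3.5 3.0
  endloop
 endfacet
 facet normal 0.512 -0.215 -0.832
  outer loop
   vertex 1.1 3.0 0.8
   vertex 4.6 0.1 3.7
   vertex 1.2 1.3 1.3
  endloop
 endfacet
 facet normal 0.755 0.373 -0.538
  outer loop
   vertex 1.1 3.0 0.8
   vertex 0.2 4.1 0.3
   vertex 4.6 0.1 3.7
  endloop
 endfacet
 facet normal 0.199 -0.266 -0.943
  outer loop
   vertex 1.1 3.0 0.8
   vertex 1.2 1.3 1.3
   vertex 0.2 4.1 0.3
  endloop
 endfacet
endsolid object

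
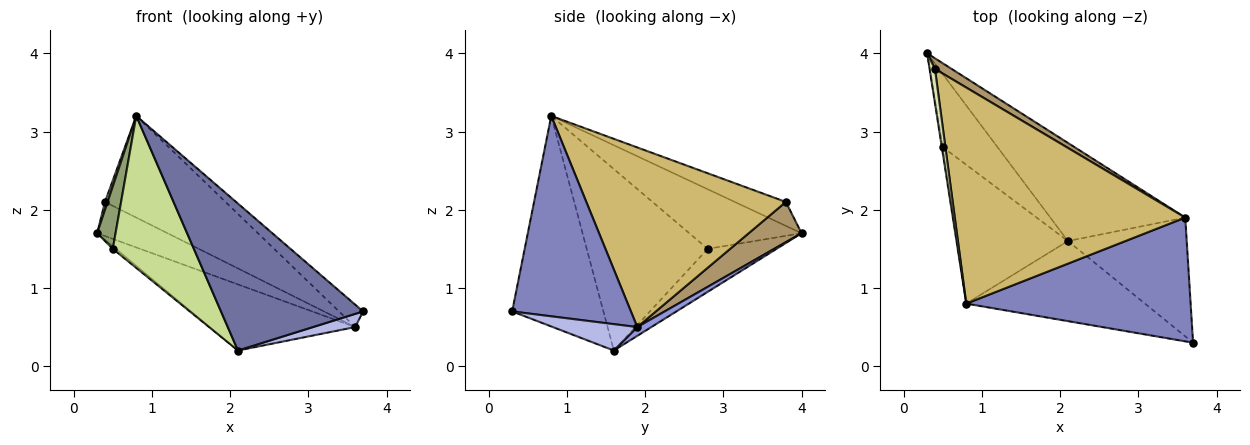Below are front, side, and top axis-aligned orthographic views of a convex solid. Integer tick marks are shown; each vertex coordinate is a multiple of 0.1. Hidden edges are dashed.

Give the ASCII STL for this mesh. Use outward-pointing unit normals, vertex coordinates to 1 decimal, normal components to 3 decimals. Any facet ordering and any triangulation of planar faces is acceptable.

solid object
 facet normal -0.491 -0.765 -0.417
  outer loop
   vertex 2.1 1.6 0.2
   vertex 3.7 0.3 0.7
   vertex 0.8 0.8 3.2
  endloop
 endfacet
 facet normal 0.660 0.134 0.739
  outer loop
   vertex 3.6 1.9 0.5
   vertex 0.8 0.8 3.2
   vertex 3.7 0.3 0.7
  endloop
 endfacet
 facet normal 0.054 0.558 -0.828
  outer loop
   vertex 3.6 1.9 0.5
   vertex 2.1 1.6 0.2
   vertex 0.3 4.0 1.7
  endloop
 endfacet
 facet normal 0.216 -0.108 -0.970
  outer loop
   vertex 3.6 1.9 0.5
   vertex 3.7 0.3 0.7
   vertex 2.1 1.6 0.2
  endloop
 endfacet
 facet normal -0.987 -0.162 -0.016
  outer loop
   vertex 0.5 2.8 1.5
   vertex 0.8 0.8 3.2
   vertex 0.3 4.0 1.7
  endloop
 endfacet
 facet normal -0.618 0.028 -0.786
  outer loop
   vertex 0.5 2.8 1.5
   vertex 0.3 4.0 1.7
   vertex 2.1 1.6 0.2
  endloop
 endfacet
 facet normal -0.740 -0.496 -0.453
  outer loop
   vertex 0.5 2.8 1.5
   vertex 2.1 1.6 0.2
   vertex 0.8 0.8 3.2
  endloop
 endfacet
 facet normal -0.975 -0.050 0.219
  outer loop
   vertex 0.4 3.8 2.1
   vertex 0.3 4.0 1.7
   vertex 0.8 0.8 3.2
  endloop
 endfacet
 facet normal 0.582 0.776 0.243
  outer loop
   vertex 0.4 3.8 2.1
   vertex 3.6 1.9 0.5
   vertex 0.3 4.0 1.7
  endloop
 endfacet
 facet normal 0.576 0.348 0.739
  outer loop
   vertex 0.4 3.8 2.1
   vertex 0.8 0.8 3.2
   vertex 3.6 1.9 0.5
  endloop
 endfacet
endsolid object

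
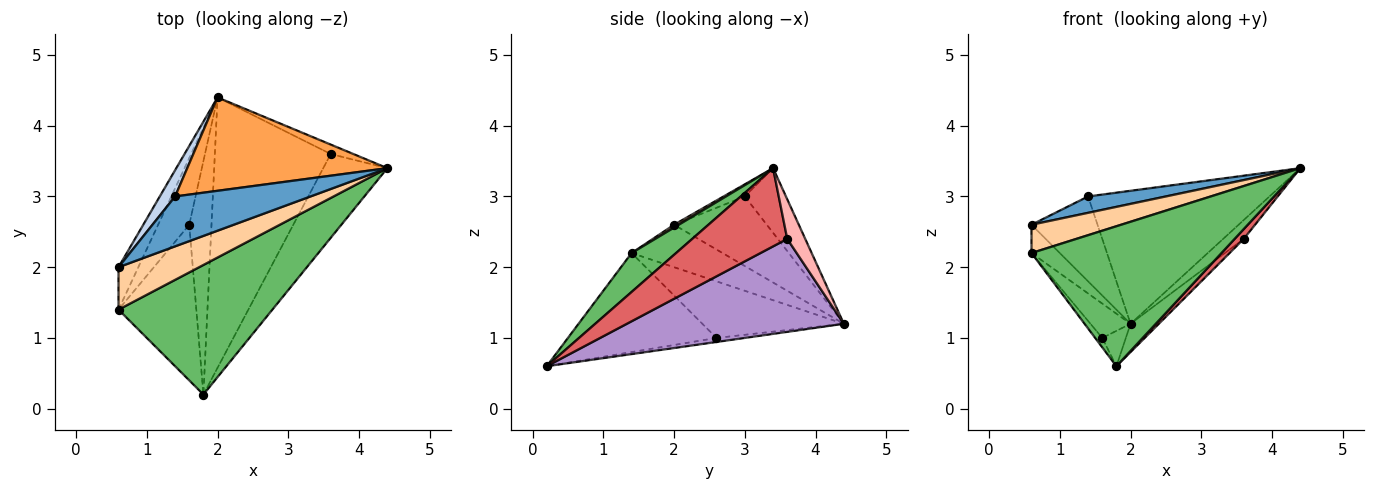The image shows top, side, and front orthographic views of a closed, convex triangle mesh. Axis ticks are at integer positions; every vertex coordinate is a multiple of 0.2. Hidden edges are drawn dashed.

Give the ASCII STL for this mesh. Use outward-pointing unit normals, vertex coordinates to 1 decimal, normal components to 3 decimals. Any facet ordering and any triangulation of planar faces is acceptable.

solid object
 facet normal -0.085 -0.311 0.947
  outer loop
   vertex 1.4 3.0 3.0
   vertex 0.6 2.0 2.6
   vertex 4.4 3.4 3.4
  endloop
 endfacet
 facet normal -0.802 0.571 0.177
  outer loop
   vertex 1.4 3.0 3.0
   vertex 2.0 4.4 1.2
   vertex 0.6 2.0 2.6
  endloop
 endfacet
 facet normal -0.183 0.805 0.565
  outer loop
   vertex 1.4 3.0 3.0
   vertex 4.4 3.4 3.4
   vertex 2.0 4.4 1.2
  endloop
 endfacet
 facet normal 0.029 -0.554 0.832
  outer loop
   vertex 0.6 1.4 2.2
   vertex 4.4 3.4 3.4
   vertex 0.6 2.0 2.6
  endloop
 endfacet
 facet normal 0.169 -0.723 0.669
  outer loop
   vertex 0.6 1.4 2.2
   vertex 1.8 0.2 0.6
   vertex 4.4 3.4 3.4
  endloop
 endfacet
 facet normal -0.872 0.271 -0.407
  outer loop
   vertex 0.6 1.4 2.2
   vertex 0.6 2.0 2.6
   vertex 2.0 4.4 1.2
  endloop
 endfacet
 facet normal 0.771 -0.074 -0.632
  outer loop
   vertex 3.6 3.6 2.4
   vertex 4.4 3.4 3.4
   vertex 1.8 0.2 0.6
  endloop
 endfacet
 facet normal 0.616 0.704 -0.352
  outer loop
   vertex 3.6 3.6 2.4
   vertex 2.0 4.4 1.2
   vertex 4.4 3.4 3.4
  endloop
 endfacet
 facet normal 0.624 0.081 -0.777
  outer loop
   vertex 3.6 3.6 2.4
   vertex 1.8 0.2 0.6
   vertex 2.0 4.4 1.2
  endloop
 endfacet
 facet normal -0.177 0.147 -0.973
  outer loop
   vertex 1.6 2.6 1.0
   vertex 2.0 4.4 1.2
   vertex 1.8 0.2 0.6
  endloop
 endfacet
 facet normal -0.786 0.037 -0.617
  outer loop
   vertex 1.6 2.6 1.0
   vertex 1.8 0.2 0.6
   vertex 0.6 1.4 2.2
  endloop
 endfacet
 facet normal -0.850 0.241 -0.468
  outer loop
   vertex 1.6 2.6 1.0
   vertex 0.6 1.4 2.2
   vertex 2.0 4.4 1.2
  endloop
 endfacet
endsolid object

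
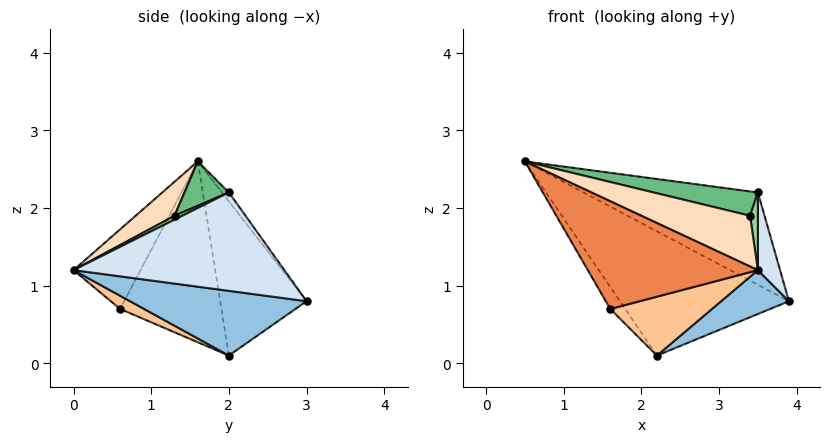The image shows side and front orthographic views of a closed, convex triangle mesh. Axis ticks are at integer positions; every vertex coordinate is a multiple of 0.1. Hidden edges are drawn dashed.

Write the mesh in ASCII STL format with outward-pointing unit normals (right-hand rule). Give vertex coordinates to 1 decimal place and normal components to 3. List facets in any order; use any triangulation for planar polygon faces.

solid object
 facet normal -0.449 0.878 -0.165
  outer loop
   vertex 2.2 2.0 0.1
   vertex 0.5 1.6 2.6
   vertex 3.9 3.0 0.8
  endloop
 endfacet
 facet normal 0.462 -0.177 -0.869
  outer loop
   vertex 2.2 2.0 0.1
   vertex 3.9 3.0 0.8
   vertex 3.5 0.0 1.2
  endloop
 endfacet
 facet normal -0.032 0.818 0.575
  outer loop
   vertex 3.5 2.0 2.2
   vertex 3.9 3.0 0.8
   vertex 0.5 1.6 2.6
  endloop
 endfacet
 facet normal 0.973 -0.102 0.205
  outer loop
   vertex 3.5 2.0 2.2
   vertex 3.5 0.0 1.2
   vertex 3.9 3.0 0.8
  endloop
 endfacet
 facet normal -0.353 -0.896 0.267
  outer loop
   vertex 1.6 0.6 0.7
   vertex 3.5 0.0 1.2
   vertex 0.5 1.6 2.6
  endloop
 endfacet
 facet normal -0.830 0.122 -0.545
  outer loop
   vertex 1.6 0.6 0.7
   vertex 0.5 1.6 2.6
   vertex 2.2 2.0 0.1
  endloop
 endfacet
 facet normal 0.101 -0.428 -0.898
  outer loop
   vertex 1.6 0.6 0.7
   vertex 2.2 2.0 0.1
   vertex 3.5 0.0 1.2
  endloop
 endfacet
 facet normal 0.164 -0.458 0.874
  outer loop
   vertex 3.4 1.3 1.9
   vertex 0.5 1.6 2.6
   vertex 3.5 0.0 1.2
  endloop
 endfacet
 facet normal 0.174 -0.409 0.896
  outer loop
   vertex 3.4 1.3 1.9
   vertex 3.5 2.0 2.2
   vertex 0.5 1.6 2.6
  endloop
 endfacet
 facet normal 0.408 -0.408 0.816
  outer loop
   vertex 3.4 1.3 1.9
   vertex 3.5 0.0 1.2
   vertex 3.5 2.0 2.2
  endloop
 endfacet
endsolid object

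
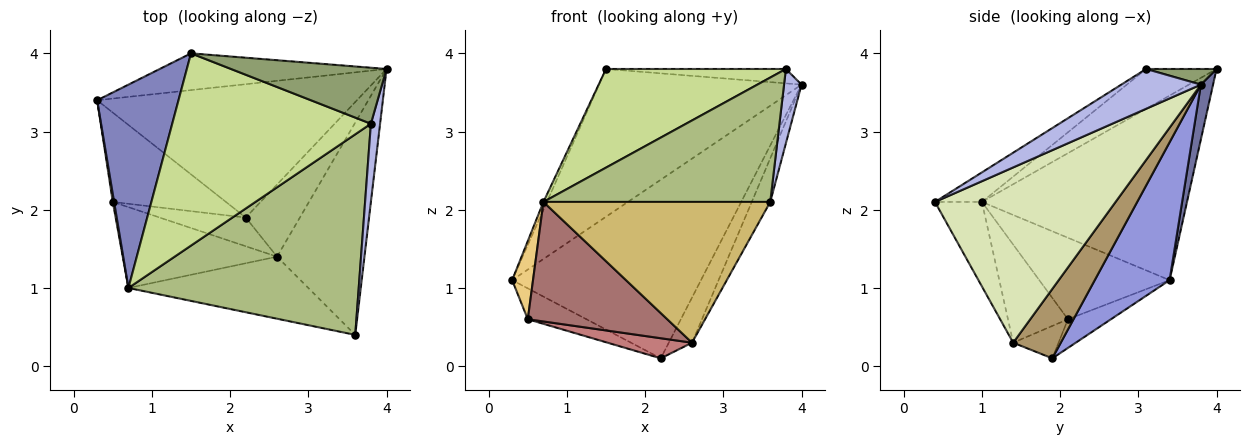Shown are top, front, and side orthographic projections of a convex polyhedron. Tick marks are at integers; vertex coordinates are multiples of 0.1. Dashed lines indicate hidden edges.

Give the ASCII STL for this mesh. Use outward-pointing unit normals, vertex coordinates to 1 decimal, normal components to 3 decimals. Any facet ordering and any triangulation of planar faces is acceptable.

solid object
 facet normal 0.058 0.969 -0.241
  outer loop
   vertex 1.5 4.0 3.8
   vertex 4.0 3.8 3.6
   vertex 0.3 3.4 1.1
  endloop
 endfacet
 facet normal -0.915 0.016 0.403
  outer loop
   vertex 0.7 1.0 2.1
   vertex 1.5 4.0 3.8
   vertex 0.3 3.4 1.1
  endloop
 endfacet
 facet normal 0.303 0.764 -0.570
  outer loop
   vertex 2.2 1.9 0.1
   vertex 0.3 3.4 1.1
   vertex 4.0 3.8 3.6
  endloop
 endfacet
 facet normal 0.953 -0.209 0.220
  outer loop
   vertex 3.8 3.1 3.8
   vertex 3.6 0.4 2.1
   vertex 4.0 3.8 3.6
  endloop
 endfacet
 facet normal 0.097 0.248 0.964
  outer loop
   vertex 3.8 3.1 3.8
   vertex 4.0 3.8 3.6
   vertex 1.5 4.0 3.8
  endloop
 endfacet
 facet normal -0.108 -0.524 0.845
  outer loop
   vertex 3.8 3.1 3.8
   vertex 0.7 1.0 2.1
   vertex 3.6 0.4 2.1
  endloop
 endfacet
 facet normal -0.176 -0.449 0.876
  outer loop
   vertex 3.8 3.1 3.8
   vertex 1.5 4.0 3.8
   vertex 0.7 1.0 2.1
  endloop
 endfacet
 facet normal 0.891 0.091 -0.444
  outer loop
   vertex 2.6 1.4 0.3
   vertex 4.0 3.8 3.6
   vertex 3.6 0.4 2.1
  endloop
 endfacet
 facet normal 0.736 0.359 -0.574
  outer loop
   vertex 2.6 1.4 0.3
   vertex 2.2 1.9 0.1
   vertex 4.0 3.8 3.6
  endloop
 endfacet
 facet normal -0.186 -0.899 -0.396
  outer loop
   vertex 2.6 1.4 0.3
   vertex 3.6 0.4 2.1
   vertex 0.7 1.0 2.1
  endloop
 endfacet
 facet normal -0.987 -0.158 0.016
  outer loop
   vertex 0.5 2.1 0.6
   vertex 0.7 1.0 2.1
   vertex 0.3 3.4 1.1
  endloop
 endfacet
 facet normal -0.233 0.318 -0.919
  outer loop
   vertex 0.5 2.1 0.6
   vertex 0.3 3.4 1.1
   vertex 2.2 1.9 0.1
  endloop
 endfacet
 facet normal -0.336 -0.780 -0.528
  outer loop
   vertex 0.5 2.1 0.6
   vertex 2.6 1.4 0.3
   vertex 0.7 1.0 2.1
  endloop
 endfacet
 facet normal -0.295 -0.549 -0.782
  outer loop
   vertex 0.5 2.1 0.6
   vertex 2.2 1.9 0.1
   vertex 2.6 1.4 0.3
  endloop
 endfacet
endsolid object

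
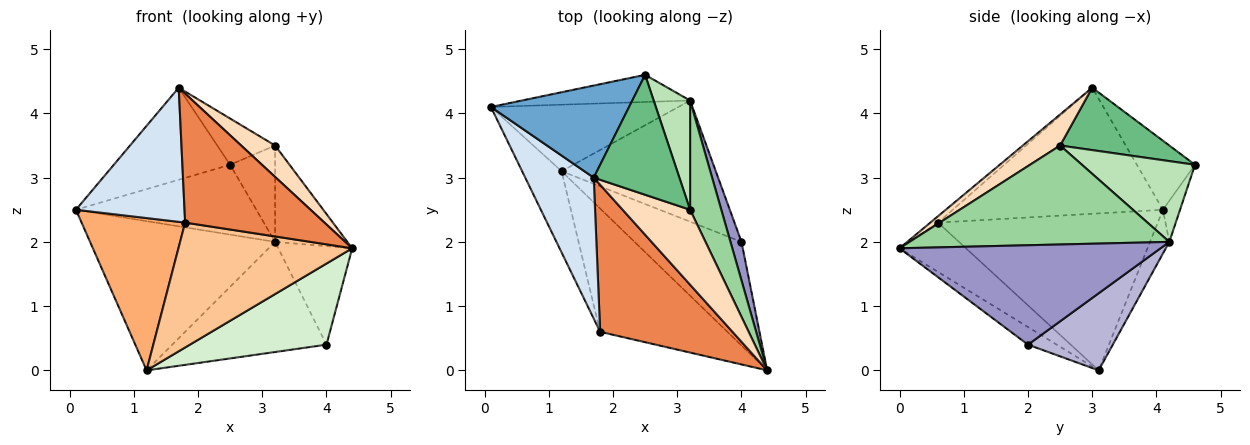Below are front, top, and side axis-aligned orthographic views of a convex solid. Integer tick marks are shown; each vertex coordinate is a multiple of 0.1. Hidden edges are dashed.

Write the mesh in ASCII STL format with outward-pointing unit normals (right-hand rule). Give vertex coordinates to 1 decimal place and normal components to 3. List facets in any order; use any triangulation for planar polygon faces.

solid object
 facet normal -0.333 0.667 0.667
  outer loop
   vertex 1.7 3.0 4.4
   vertex 2.5 4.6 3.2
   vertex 0.1 4.1 2.5
  endloop
 endfacet
 facet normal -0.088 0.928 -0.361
  outer loop
   vertex 3.2 4.2 2.0
   vertex 0.1 4.1 2.5
   vertex 2.5 4.6 3.2
  endloop
 endfacet
 facet normal -0.095 0.909 -0.405
  outer loop
   vertex 3.2 4.2 2.0
   vertex 1.2 3.1 0.0
   vertex 0.1 4.1 2.5
  endloop
 endfacet
 facet normal -0.800 -0.413 0.434
  outer loop
   vertex 1.8 0.6 2.3
   vertex 1.7 3.0 4.4
   vertex 0.1 4.1 2.5
  endloop
 endfacet
 facet normal -0.036 -0.659 0.751
  outer loop
   vertex 1.8 0.6 2.3
   vertex 4.4 0.0 1.9
   vertex 1.7 3.0 4.4
  endloop
 endfacet
 facet normal -0.882 -0.416 -0.222
  outer loop
   vertex 1.8 0.6 2.3
   vertex 0.1 4.1 2.5
   vertex 1.2 3.1 0.0
  endloop
 endfacet
 facet normal -0.263 -0.687 -0.678
  outer loop
   vertex 1.8 0.6 2.3
   vertex 1.2 3.1 0.0
   vertex 4.4 0.0 1.9
  endloop
 endfacet
 facet normal 0.391 -0.356 0.849
  outer loop
   vertex 3.2 2.5 3.5
   vertex 1.7 3.0 4.4
   vertex 4.4 0.0 1.9
  endloop
 endfacet
 facet normal 0.562 0.298 0.772
  outer loop
   vertex 3.2 2.5 3.5
   vertex 2.5 4.6 3.2
   vertex 1.7 3.0 4.4
  endloop
 endfacet
 facet normal 0.922 0.256 0.291
  outer loop
   vertex 3.2 2.5 3.5
   vertex 4.4 0.0 1.9
   vertex 3.2 4.2 2.0
  endloop
 endfacet
 facet normal 0.857 0.341 0.386
  outer loop
   vertex 3.2 2.5 3.5
   vertex 3.2 4.2 2.0
   vertex 2.5 4.6 3.2
  endloop
 endfacet
 facet normal -0.129 -0.611 -0.781
  outer loop
   vertex 4.0 2.0 0.4
   vertex 4.4 0.0 1.9
   vertex 1.2 3.1 0.0
  endloop
 endfacet
 facet normal 0.957 0.271 0.106
  outer loop
   vertex 4.0 2.0 0.4
   vertex 3.2 4.2 2.0
   vertex 4.4 0.0 1.9
  endloop
 endfacet
 facet normal 0.347 0.631 -0.694
  outer loop
   vertex 4.0 2.0 0.4
   vertex 1.2 3.1 0.0
   vertex 3.2 4.2 2.0
  endloop
 endfacet
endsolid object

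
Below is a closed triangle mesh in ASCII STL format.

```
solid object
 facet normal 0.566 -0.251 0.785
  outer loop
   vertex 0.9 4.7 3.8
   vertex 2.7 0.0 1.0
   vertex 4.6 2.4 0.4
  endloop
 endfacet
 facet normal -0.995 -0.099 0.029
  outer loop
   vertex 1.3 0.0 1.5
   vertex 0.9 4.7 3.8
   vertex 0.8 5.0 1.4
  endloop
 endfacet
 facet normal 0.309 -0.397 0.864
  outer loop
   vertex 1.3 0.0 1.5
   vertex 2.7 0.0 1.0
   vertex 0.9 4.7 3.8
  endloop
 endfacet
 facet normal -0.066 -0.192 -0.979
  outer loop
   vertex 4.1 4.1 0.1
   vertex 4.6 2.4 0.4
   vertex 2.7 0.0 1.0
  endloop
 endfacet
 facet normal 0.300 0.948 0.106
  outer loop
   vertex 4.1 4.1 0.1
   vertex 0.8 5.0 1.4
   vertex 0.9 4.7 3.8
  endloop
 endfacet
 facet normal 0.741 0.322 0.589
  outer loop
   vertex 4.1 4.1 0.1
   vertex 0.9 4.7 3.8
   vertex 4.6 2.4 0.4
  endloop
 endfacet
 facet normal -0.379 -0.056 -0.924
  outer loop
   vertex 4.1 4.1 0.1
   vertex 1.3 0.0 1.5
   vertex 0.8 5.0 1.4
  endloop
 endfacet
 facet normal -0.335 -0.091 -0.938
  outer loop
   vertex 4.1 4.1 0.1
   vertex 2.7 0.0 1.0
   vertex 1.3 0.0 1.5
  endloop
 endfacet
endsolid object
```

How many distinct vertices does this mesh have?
6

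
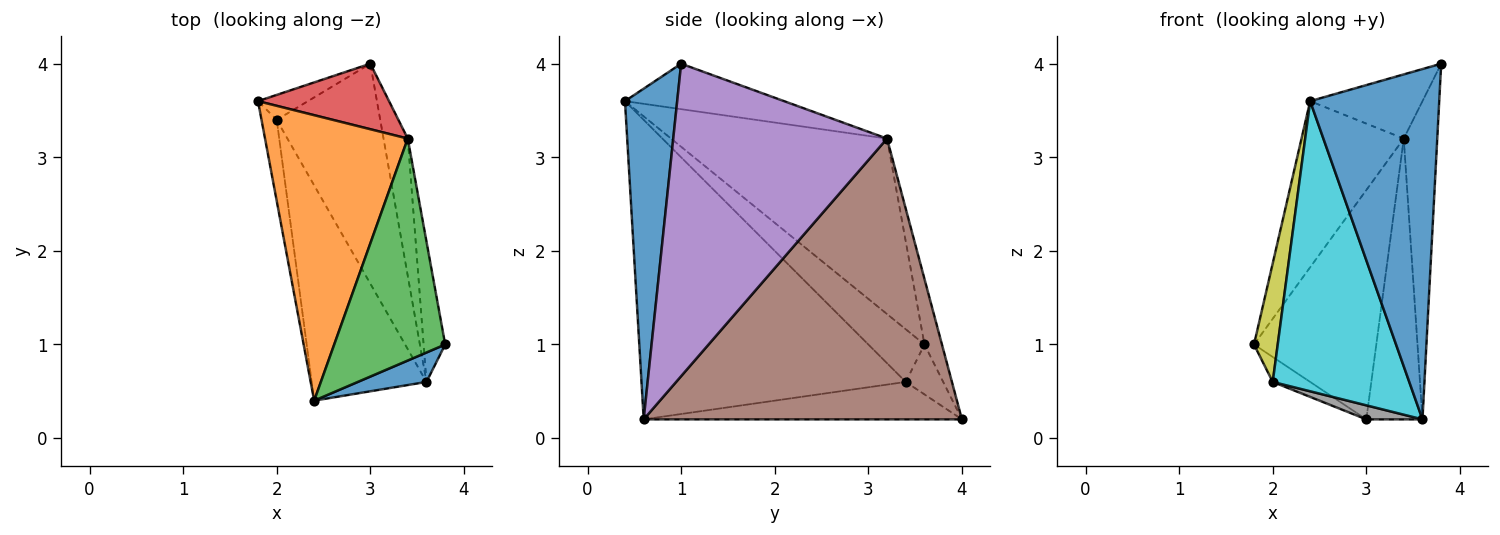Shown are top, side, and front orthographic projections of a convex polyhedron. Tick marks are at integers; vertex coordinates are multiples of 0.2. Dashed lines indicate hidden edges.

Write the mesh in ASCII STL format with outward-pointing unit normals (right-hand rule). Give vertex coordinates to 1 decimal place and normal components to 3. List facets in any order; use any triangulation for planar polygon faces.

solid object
 facet normal 0.374 -0.924 0.078
  outer loop
   vertex 3.6 0.6 0.2
   vertex 3.8 1.0 4.0
   vertex 2.4 0.4 3.6
  endloop
 endfacet
 facet normal -0.728 0.345 0.592
  outer loop
   vertex 3.4 3.2 3.2
   vertex 1.8 3.6 1.0
   vertex 2.4 0.4 3.6
  endloop
 endfacet
 facet normal -0.366 0.258 0.894
  outer loop
   vertex 3.4 3.2 3.2
   vertex 2.4 0.4 3.6
   vertex 3.8 1.0 4.0
  endloop
 endfacet
 facet normal -0.136 0.953 0.272
  outer loop
   vertex 3.4 3.2 3.2
   vertex 3.0 4.0 0.2
   vertex 1.8 3.6 1.0
  endloop
 endfacet
 facet normal 0.986 0.154 -0.068
  outer loop
   vertex 3.4 3.2 3.2
   vertex 3.8 1.0 4.0
   vertex 3.6 0.6 0.2
  endloop
 endfacet
 facet normal 0.981 0.173 -0.085
  outer loop
   vertex 3.4 3.2 3.2
   vertex 3.6 0.6 0.2
   vertex 3.0 4.0 0.2
  endloop
 endfacet
 facet normal -0.577 0.577 -0.577
  outer loop
   vertex 2.0 3.4 0.6
   vertex 1.8 3.6 1.0
   vertex 3.0 4.0 0.2
  endloop
 endfacet
 facet normal -0.340 -0.060 -0.939
  outer loop
   vertex 2.0 3.4 0.6
   vertex 3.0 4.0 0.2
   vertex 3.6 0.6 0.2
  endloop
 endfacet
 facet normal -0.890 -0.376 -0.257
  outer loop
   vertex 2.0 3.4 0.6
   vertex 2.4 0.4 3.6
   vertex 1.8 3.6 1.0
  endloop
 endfacet
 facet normal -0.841 -0.435 -0.322
  outer loop
   vertex 2.0 3.4 0.6
   vertex 3.6 0.6 0.2
   vertex 2.4 0.4 3.6
  endloop
 endfacet
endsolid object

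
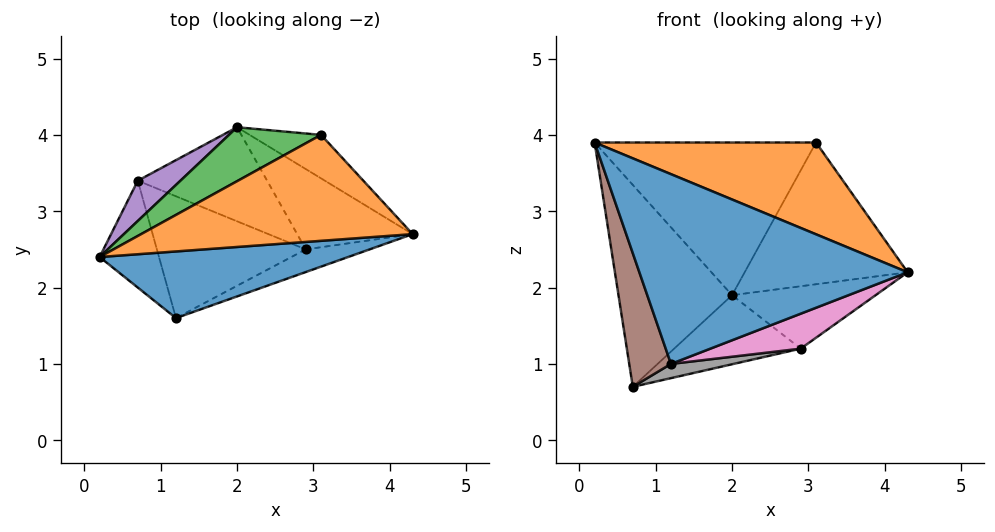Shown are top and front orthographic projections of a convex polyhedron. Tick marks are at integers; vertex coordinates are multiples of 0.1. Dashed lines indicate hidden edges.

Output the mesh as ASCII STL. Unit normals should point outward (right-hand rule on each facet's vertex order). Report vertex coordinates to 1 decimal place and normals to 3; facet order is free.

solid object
 facet normal 0.202 -0.924 0.325
  outer loop
   vertex 1.2 1.6 1.0
   vertex 4.3 2.7 2.2
   vertex 0.2 2.4 3.9
  endloop
 endfacet
 facet normal 0.340 -0.616 0.711
  outer loop
   vertex 3.1 4.0 3.9
   vertex 0.2 2.4 3.9
   vertex 4.3 2.7 2.2
  endloop
 endfacet
 facet normal -0.461 0.836 0.296
  outer loop
   vertex 3.1 4.0 3.9
   vertex 2.0 4.1 1.9
   vertex 0.2 2.4 3.9
  endloop
 endfacet
 facet normal 0.527 0.812 -0.249
  outer loop
   vertex 3.1 4.0 3.9
   vertex 4.3 2.7 2.2
   vertex 2.0 4.1 1.9
  endloop
 endfacet
 facet normal -0.578 0.800 0.160
  outer loop
   vertex 0.7 3.4 0.7
   vertex 0.2 2.4 3.9
   vertex 2.0 4.1 1.9
  endloop
 endfacet
 facet normal -0.925 -0.297 -0.237
  outer loop
   vertex 0.7 3.4 0.7
   vertex 1.2 1.6 1.0
   vertex 0.2 2.4 3.9
  endloop
 endfacet
 facet normal 0.453 -0.748 -0.485
  outer loop
   vertex 2.9 2.5 1.2
   vertex 4.3 2.7 2.2
   vertex 1.2 1.6 1.0
  endloop
 endfacet
 facet normal 0.176 -0.114 -0.978
  outer loop
   vertex 2.9 2.5 1.2
   vertex 1.2 1.6 1.0
   vertex 0.7 3.4 0.7
  endloop
 endfacet
 facet normal 0.430 0.554 -0.713
  outer loop
   vertex 2.9 2.5 1.2
   vertex 2.0 4.1 1.9
   vertex 4.3 2.7 2.2
  endloop
 endfacet
 facet normal 0.391 0.545 -0.742
  outer loop
   vertex 2.9 2.5 1.2
   vertex 0.7 3.4 0.7
   vertex 2.0 4.1 1.9
  endloop
 endfacet
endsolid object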